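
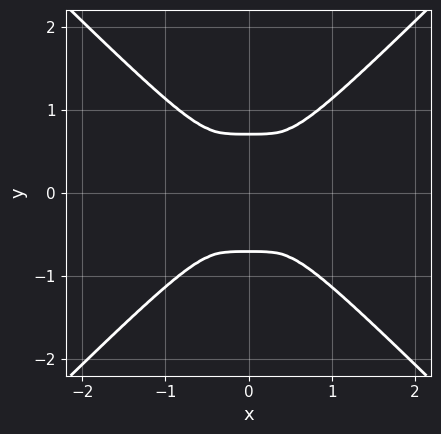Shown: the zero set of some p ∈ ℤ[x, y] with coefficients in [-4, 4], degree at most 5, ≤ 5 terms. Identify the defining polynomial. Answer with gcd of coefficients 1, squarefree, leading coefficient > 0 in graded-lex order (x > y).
2*x^4 - 2*y^4 + y^2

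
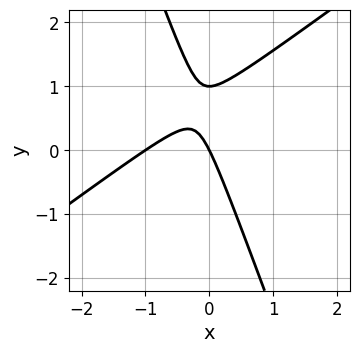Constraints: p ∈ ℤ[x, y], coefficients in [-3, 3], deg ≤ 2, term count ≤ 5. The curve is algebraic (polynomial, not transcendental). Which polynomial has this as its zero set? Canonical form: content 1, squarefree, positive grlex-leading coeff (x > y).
2*x^2 - 2*x*y - y^2 + 2*x + y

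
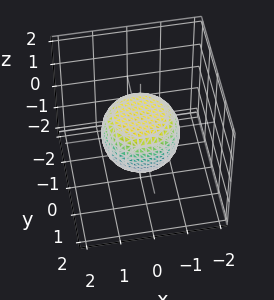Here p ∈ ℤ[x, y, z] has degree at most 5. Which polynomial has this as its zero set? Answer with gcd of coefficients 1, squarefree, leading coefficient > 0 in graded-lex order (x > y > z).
2*x^4 + 4*x^2*y^2 + 2*y^4 - x^2 - y^2 + 3*z^2 - 2

1. The degree is 4 — no degree-3 surface has this shape.
2. Symmetries: the surface is invariant under rotation about z: p = q(x² + y², z).
3. From the axis intercepts and sections: a circular section at z = 0 has radius between 1 and 2.
4. Assembling these constraints gives the stated polynomial.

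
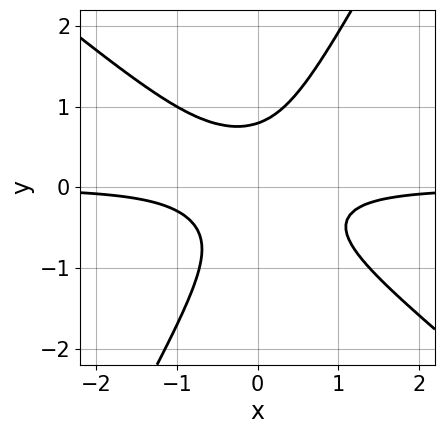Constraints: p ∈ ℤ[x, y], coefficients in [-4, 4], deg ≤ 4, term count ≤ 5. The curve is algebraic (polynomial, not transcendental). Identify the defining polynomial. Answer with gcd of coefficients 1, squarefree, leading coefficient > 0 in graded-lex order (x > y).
3*x^2*y + 2*x*y^2 - 2*y^3 + 1

Degree: the shape is more complex than any degree-2 curve, so deg p = 3.
From the visible intercepts: no x-intercept at any integer in the box.
Matching integer coefficients to the picture gives p.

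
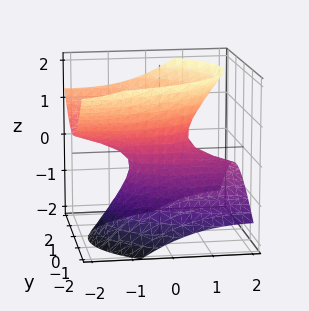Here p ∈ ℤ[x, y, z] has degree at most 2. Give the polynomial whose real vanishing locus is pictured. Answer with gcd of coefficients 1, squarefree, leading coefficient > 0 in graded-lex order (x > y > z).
(a) The degree is 2 — no degree-1 surface has this shape.
(b) Observable constraints: it misses every integer gridline on the z-axis; the x-axis gridline crossings are at x ∈ {-1, 1}.
(c) Putting this together gives p.

x^2 + 3*x*z + 3*y^2 - y*z - 3*z^2 - 1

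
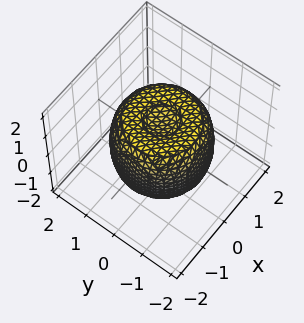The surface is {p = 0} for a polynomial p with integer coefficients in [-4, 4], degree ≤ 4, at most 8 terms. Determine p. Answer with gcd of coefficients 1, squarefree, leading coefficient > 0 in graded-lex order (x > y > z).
First, deg p = 4.
Next, by symmetry, every cross-section ⟂ z is a circle, so x, y appear only via x² + y².
Then, against the integer gridlines: among the integer gridlines, it crosses the z-axis at z ∈ {-1, 1}; a circular section at z = -1 has radius between 1 and 2.
Finally, these observations pin down the coefficients.

2*x^4 + 4*x^2*y^2 + 2*y^4 - 3*x^2 - 3*y^2 + 2*z^2 - 2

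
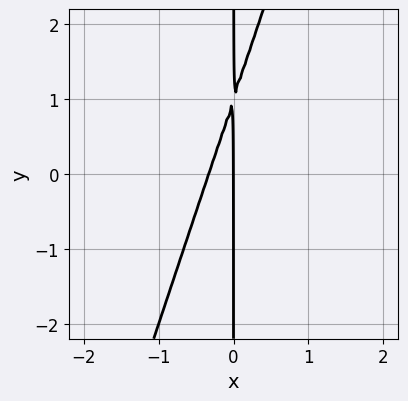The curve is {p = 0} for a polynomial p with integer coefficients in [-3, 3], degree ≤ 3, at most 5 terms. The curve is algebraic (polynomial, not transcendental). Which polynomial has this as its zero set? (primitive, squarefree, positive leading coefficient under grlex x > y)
First, degree: no degree-1 curve has this shape, so deg p = 2.
Then, reading off the gridlines: one x-axis crossing is at x = 0; the visible y-axis segment lies entirely on the curve.
Finally, together with the visible shape, these determine p as stated.

3*x^2 - x*y + x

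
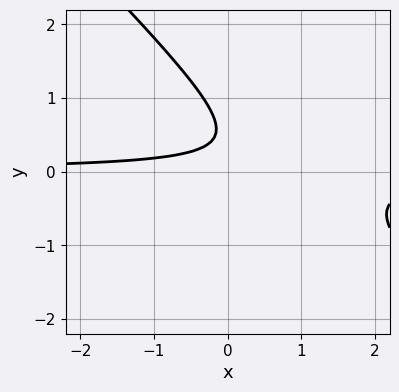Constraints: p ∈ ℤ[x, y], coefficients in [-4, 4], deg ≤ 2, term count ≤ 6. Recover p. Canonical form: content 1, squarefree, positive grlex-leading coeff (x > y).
(a) deg p = 2. No degree-1 curve has this shape.
(b) From the axis intercepts and sections: it misses every integer gridline on the y-axis; the curve avoids every integer x-axis point in the box.
(c) These observations pin down the coefficients.

3*x*y + 3*y^2 - 3*y + 1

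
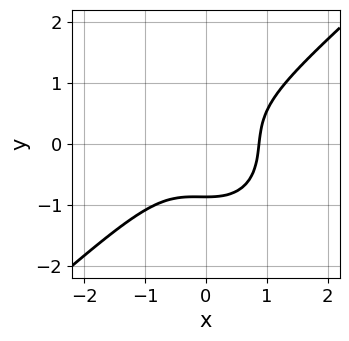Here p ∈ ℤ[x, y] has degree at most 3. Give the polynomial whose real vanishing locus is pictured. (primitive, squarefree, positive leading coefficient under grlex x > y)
3*x^3 - x^2*y - 3*y^3 - 2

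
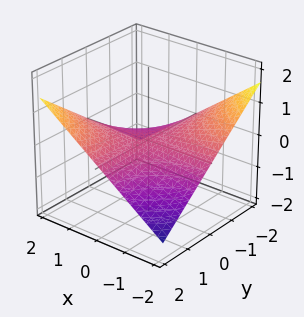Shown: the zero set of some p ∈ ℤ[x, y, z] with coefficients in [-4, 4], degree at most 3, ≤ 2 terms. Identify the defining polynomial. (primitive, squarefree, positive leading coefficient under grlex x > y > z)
deg p = 2.
From the axis intercepts and sections: every point of the y-axis in the box is on the surface; it crosses the z-axis at the gridline z = 0; the visible x-axis segment lies entirely on the surface.
Together with the visible shape, these determine p as stated.

x*y - 3*z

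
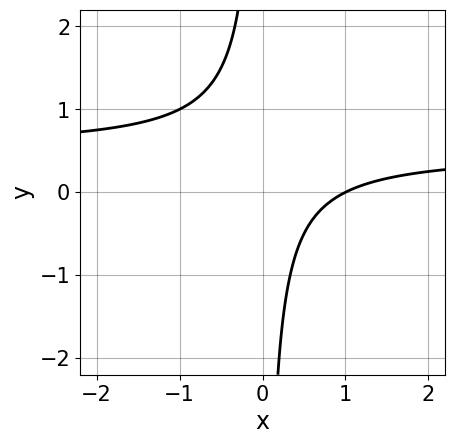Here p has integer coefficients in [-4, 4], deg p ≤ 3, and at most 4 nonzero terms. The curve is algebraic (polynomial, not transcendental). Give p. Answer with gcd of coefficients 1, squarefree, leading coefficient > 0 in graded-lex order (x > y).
2*x*y - x + 1

First, degree: the shape is more complex than any degree-1 curve, so deg p = 2.
Then, against the integer gridlines: the curve avoids every integer y-axis point in the box; it crosses the x-axis at the gridline x = 1.
Finally, putting this together gives p.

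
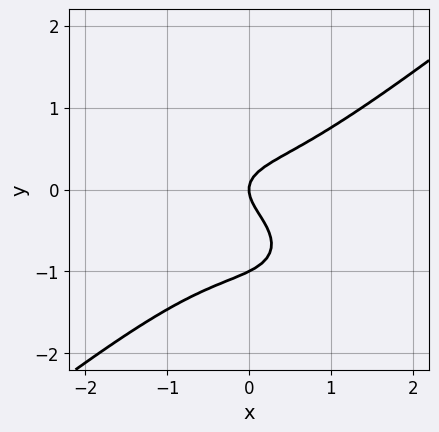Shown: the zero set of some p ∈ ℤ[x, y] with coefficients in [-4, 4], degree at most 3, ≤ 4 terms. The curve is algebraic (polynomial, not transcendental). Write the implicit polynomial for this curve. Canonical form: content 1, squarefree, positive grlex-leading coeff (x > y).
x^3 - 2*y^3 - 2*y^2 + x

deg p = 3.
Observable constraints: it crosses the x-axis at the gridline x = 0; the y-axis gridline crossings are at y ∈ {-1, 0}.
Fitting integer coefficients to these (and the overall shape) gives p.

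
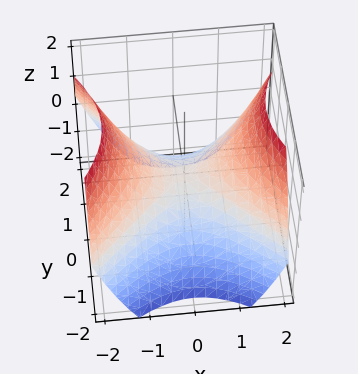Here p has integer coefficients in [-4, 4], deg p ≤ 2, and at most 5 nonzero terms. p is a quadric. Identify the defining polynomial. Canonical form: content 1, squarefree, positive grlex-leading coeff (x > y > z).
The degree is 2 — a hyperbolic paraboloid; a quadric.
Symmetries: it's symmetric under x → −x, forcing even powers of x; mirror symmetry y ↦ −y ⇒ only even powers of y.
Reading off the gridlines: it crosses the x-axis at the gridline x = 0; one y-axis crossing is at y = 0.
The integer polynomial consistent with all of this is the stated p.

2*x^2 - 2*y^2 - 3*z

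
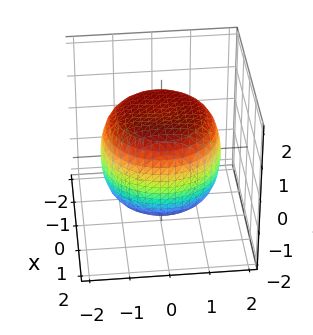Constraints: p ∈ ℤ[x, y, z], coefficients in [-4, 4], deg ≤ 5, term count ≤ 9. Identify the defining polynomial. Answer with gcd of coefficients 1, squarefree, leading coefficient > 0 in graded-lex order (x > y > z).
x^4 + 2*x^2*y^2 + y^4 - x^2 - y^2 + 2*z^2 - 3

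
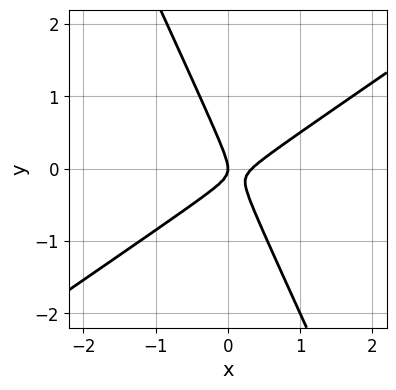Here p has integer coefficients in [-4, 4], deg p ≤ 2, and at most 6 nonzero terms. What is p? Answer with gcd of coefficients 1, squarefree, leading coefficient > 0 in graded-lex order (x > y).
3*x^2 - 3*x*y - 2*y^2 - x

1. deg p = 2. A generic line meets the curve in up to 2 points.
2. From the visible intercepts: one x-axis crossing is at x = 0; one y-axis crossing is at y = 0.
3. These observations pin down the coefficients.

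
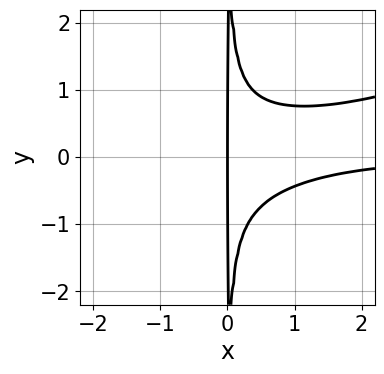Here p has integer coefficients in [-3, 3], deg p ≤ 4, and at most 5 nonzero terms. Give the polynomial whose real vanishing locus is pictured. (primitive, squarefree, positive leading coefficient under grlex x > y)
1. Degree: no degree-3 curve has this shape, so deg p = 4.
2. From the axis intercepts and sections: the visible y-axis segment lies entirely on the curve; it meets the x-axis at x = 0 (among the integer gridlines).
3. Fitting integer coefficients to these (and the overall shape) gives p.

x^3*y - 3*x^2*y^2 + x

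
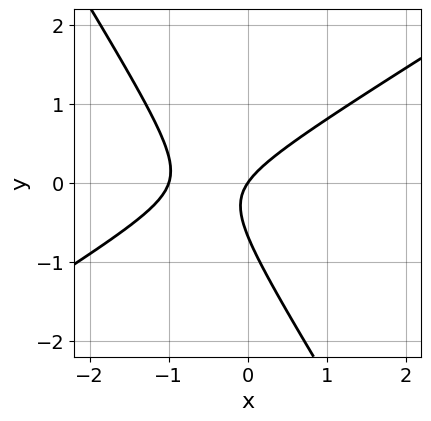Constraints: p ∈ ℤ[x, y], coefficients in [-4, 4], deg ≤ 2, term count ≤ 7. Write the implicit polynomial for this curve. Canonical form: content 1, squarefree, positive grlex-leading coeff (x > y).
(a) deg p = 2. The shape is more complex than any degree-1 curve.
(b) From the visible intercepts: the x-axis gridline crossings are at x ∈ {-1, 0}; it crosses the y-axis at the gridline y = 0.
(c) Putting this together gives p.

3*x^2 - 3*x*y - 3*y^2 + 3*x - 2*y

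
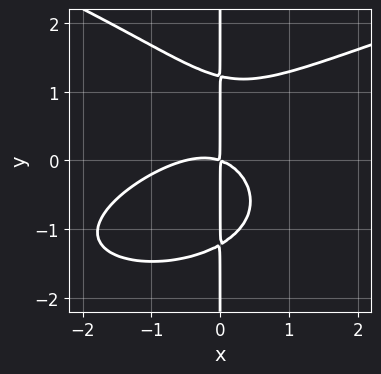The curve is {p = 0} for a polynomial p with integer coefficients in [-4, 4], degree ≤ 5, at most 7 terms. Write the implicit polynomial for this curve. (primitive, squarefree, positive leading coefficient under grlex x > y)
First, deg p = 4. A generic line meets the curve in up to 4 points.
Then, from the visible intercepts: every point of the y-axis in the box is on the curve.
Finally, putting this together gives p.

2*x*y^3 - 2*x^3 + 2*x^2*y - x^2 - 3*x*y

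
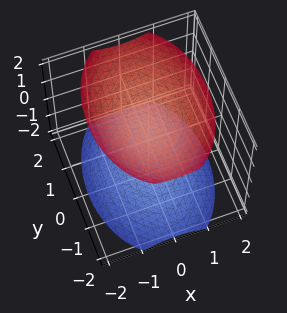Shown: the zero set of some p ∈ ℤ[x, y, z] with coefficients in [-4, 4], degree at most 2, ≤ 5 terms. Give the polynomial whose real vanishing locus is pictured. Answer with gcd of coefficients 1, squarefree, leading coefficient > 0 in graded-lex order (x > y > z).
(a) I count 2 distinct pieces. Treating them together as one polynomial.
(b) Degree: two sheets facing apart; a quadric, so deg p = 2.
(c) Symmetries: mirror symmetry y ↦ −y ⇒ only even powers of y; mirror symmetry z ↦ −z ⇒ only even powers of z; the x ↦ −x reflection is a symmetry, so x appears only in even powers.
(d) Against the integer gridlines: no y-intercept at any integer in the box; no x-intercept at any integer in the box.
(e) Putting this together gives p.

2*x^2 + y^2 - 2*z^2 + 3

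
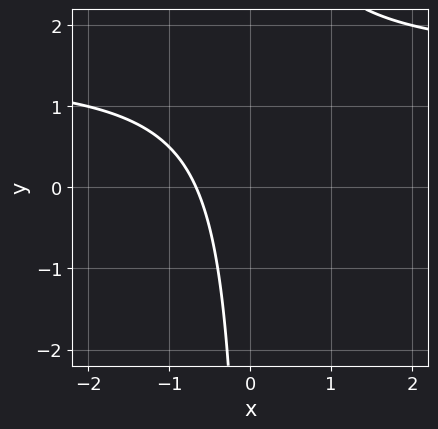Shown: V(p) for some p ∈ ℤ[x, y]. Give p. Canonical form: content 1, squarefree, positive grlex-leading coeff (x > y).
2*x*y - 3*x - 2

deg p = 2. No degree-1 curve has this shape.
Reading off the gridlines: no y-intercept at any integer in the box.
The integer polynomial consistent with all of this is the stated p.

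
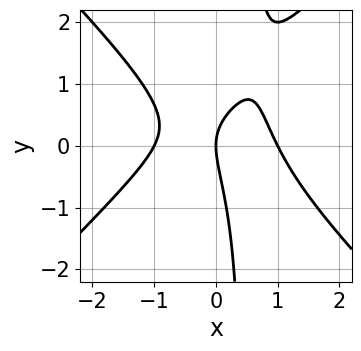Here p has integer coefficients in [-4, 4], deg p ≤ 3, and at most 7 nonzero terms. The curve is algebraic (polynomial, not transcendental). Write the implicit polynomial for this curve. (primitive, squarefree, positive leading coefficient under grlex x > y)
2*x^3 - 2*x*y^2 + 2*x*y + y^2 - 2*x

The degree is 3 — the shape is more complex than any degree-2 curve.
Reading off the gridlines: one y-axis crossing is at y = 0; the x-axis gridline crossings are at x ∈ {-1, 0, 1}.
Putting this together gives p.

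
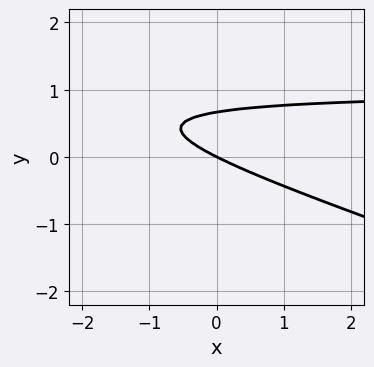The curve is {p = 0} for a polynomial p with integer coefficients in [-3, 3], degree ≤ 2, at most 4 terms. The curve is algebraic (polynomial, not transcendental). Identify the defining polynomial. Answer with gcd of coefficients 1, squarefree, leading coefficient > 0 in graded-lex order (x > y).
x*y + 3*y^2 - x - 2*y

(a) Degree: a generic line meets the curve in up to 2 points, so deg p = 2.
(b) Reading off the gridlines: it meets the x-axis at x = 0 (among the integer gridlines); it crosses the y-axis at the gridline y = 0.
(c) The integer polynomial consistent with all of this is the stated p.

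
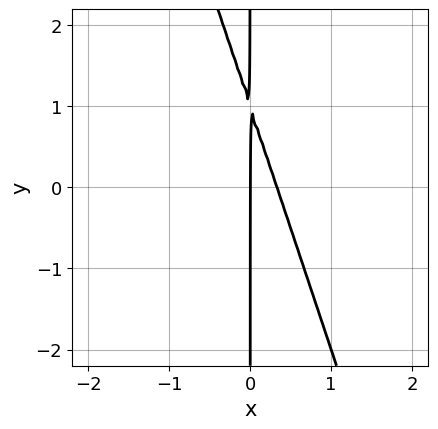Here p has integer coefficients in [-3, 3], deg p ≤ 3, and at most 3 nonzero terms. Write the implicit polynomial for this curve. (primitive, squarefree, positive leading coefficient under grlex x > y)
3*x^2 + x*y - x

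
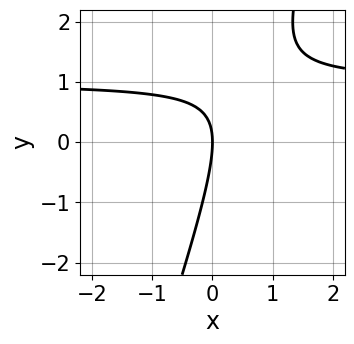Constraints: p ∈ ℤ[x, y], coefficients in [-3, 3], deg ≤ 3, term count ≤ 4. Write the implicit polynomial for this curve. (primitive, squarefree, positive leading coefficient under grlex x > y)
3*x*y - y^2 - 3*x

1. The degree is 2 — the shape is more complex than any degree-1 curve.
2. Against the integer gridlines: it crosses the y-axis at the gridline y = 0; it meets the x-axis at x = 0 (among the integer gridlines).
3. Putting this together gives p.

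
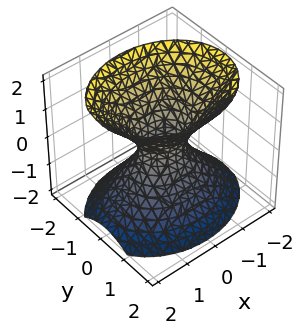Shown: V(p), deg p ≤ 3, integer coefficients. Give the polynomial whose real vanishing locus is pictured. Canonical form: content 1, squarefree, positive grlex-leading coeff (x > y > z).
2*x^2 + 3*y^2 - 2*z^2 - 1

First, degree: one connected sheet with a waist; a quadric, so deg p = 2.
Next, symmetries: the z ↦ −z reflection is a symmetry, so z appears only in even powers; mirror symmetry y ↦ −y ⇒ only even powers of y; the x ↦ −x reflection is a symmetry, so x appears only in even powers.
Next, observable constraints: no z-intercept at any integer in the box.
Finally, the integer polynomial consistent with all of this is the stated p.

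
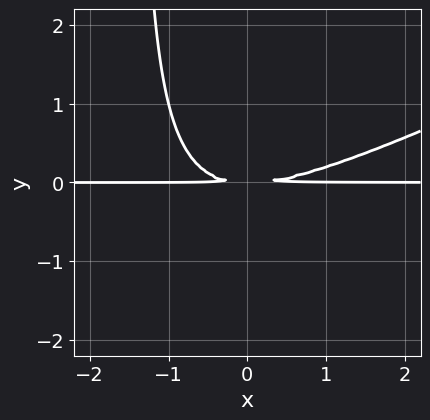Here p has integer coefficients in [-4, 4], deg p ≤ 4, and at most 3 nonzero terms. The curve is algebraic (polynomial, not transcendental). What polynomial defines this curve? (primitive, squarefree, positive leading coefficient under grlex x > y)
(a) deg p = 3.
(b) From the visible intercepts: every point of the x-axis in the box is on the curve.
(c) Together with the visible shape, these determine p as stated.

x^2*y - 2*x*y^2 - 3*y^2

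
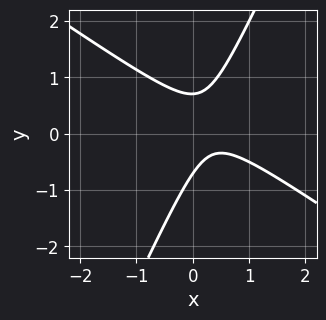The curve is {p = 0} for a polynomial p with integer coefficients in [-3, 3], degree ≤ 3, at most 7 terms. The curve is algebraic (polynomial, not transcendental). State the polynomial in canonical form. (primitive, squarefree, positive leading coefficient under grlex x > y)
3*x^2 + 3*x*y - 2*y^2 - 2*x + 1

deg p = 2. A generic line meets the curve in up to 2 points.
Checking where it meets the axes: no x-intercept at any integer in the box.
These observations pin down the coefficients.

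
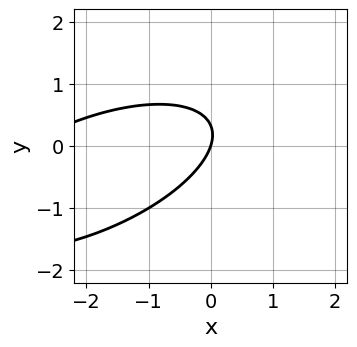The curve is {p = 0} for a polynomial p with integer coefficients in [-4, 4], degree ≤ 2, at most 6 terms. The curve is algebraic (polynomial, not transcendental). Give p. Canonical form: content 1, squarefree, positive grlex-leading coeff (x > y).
x^2 - 2*x*y + 3*y^2 + 3*x - y

First, the degree is 2 — a generic line meets the curve in up to 2 points.
Next, observable constraints: one x-axis crossing is at x = 0; it crosses the y-axis at the gridline y = 0.
Finally, matching integer coefficients to the picture gives p.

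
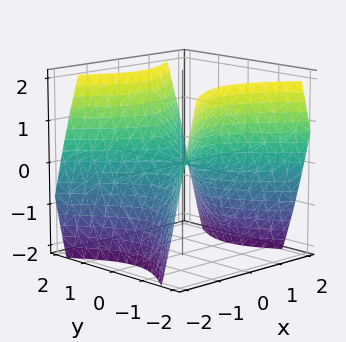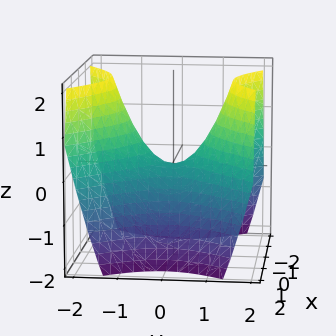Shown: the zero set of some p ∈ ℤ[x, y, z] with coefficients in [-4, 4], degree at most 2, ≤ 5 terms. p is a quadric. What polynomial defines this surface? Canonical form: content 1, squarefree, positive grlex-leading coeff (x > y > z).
x^2 - y^2 + z

First, deg p = 2.
Next, symmetries: mirror symmetry x ↦ −x ⇒ only even powers of x; the y ↦ −y reflection is a symmetry, so y appears only in even powers.
Then, observable constraints: one z-axis crossing is at z = 0; one x-axis crossing is at x = 0.
Finally, together with the visible shape, these determine p as stated.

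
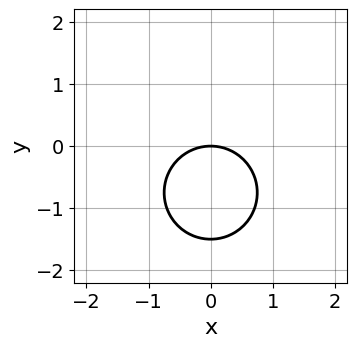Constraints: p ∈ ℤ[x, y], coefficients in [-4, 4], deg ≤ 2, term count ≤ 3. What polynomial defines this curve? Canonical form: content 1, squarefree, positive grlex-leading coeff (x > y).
2*x^2 + 2*y^2 + 3*y

First, the degree is 2 — the shape is more complex than any degree-1 curve.
Next, symmetries: it's symmetric under x → −x, forcing even powers of x.
Next, reading off the gridlines: one y-axis crossing is at y = 0; it meets the x-axis at x = 0 (among the integer gridlines).
Finally, together with the visible shape, these determine p as stated.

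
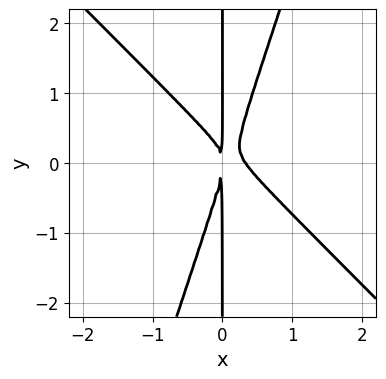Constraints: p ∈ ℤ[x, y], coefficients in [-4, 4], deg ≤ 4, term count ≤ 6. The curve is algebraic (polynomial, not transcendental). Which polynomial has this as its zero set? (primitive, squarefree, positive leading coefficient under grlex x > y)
3*x^3 + 2*x^2*y - x*y^2 - x^2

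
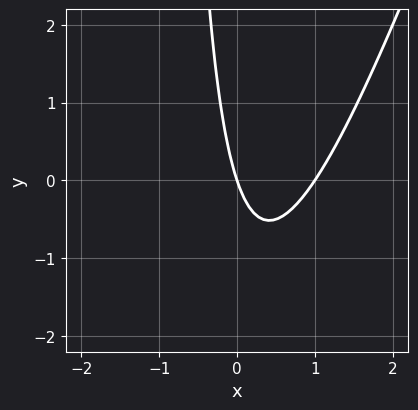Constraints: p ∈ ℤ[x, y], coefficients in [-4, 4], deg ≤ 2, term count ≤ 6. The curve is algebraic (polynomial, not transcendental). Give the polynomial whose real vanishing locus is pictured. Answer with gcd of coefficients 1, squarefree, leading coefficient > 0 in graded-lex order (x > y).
3*x^2 - x*y - 3*x - y

(a) The degree is 2 — the shape is more complex than any degree-1 curve.
(b) Checking where it meets the axes: among the integer gridlines, it crosses the x-axis at x ∈ {0, 1}; it crosses the y-axis at the gridline y = 0.
(c) Fitting integer coefficients to these (and the overall shape) gives p.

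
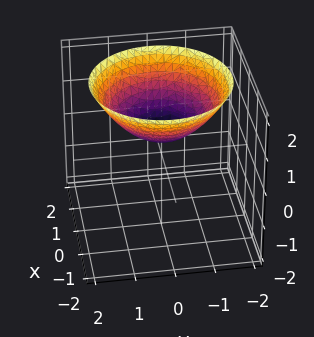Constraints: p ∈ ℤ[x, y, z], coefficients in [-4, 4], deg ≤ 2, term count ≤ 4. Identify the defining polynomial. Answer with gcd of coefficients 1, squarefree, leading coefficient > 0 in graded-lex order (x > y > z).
x^2 + y^2 - 2*z + 1

(a) Degree: no degree-1 surface has this shape, so deg p = 2.
(b) Symmetry: the surface is invariant under rotation about z: p = q(x² + y², z).
(c) Reading off the gridlines: no x-intercept at any integer in the box; a circular section at z = 1 has radius exactly 1; the surface avoids every integer y-axis point in the box.
(d) Together with the visible shape, these determine p as stated.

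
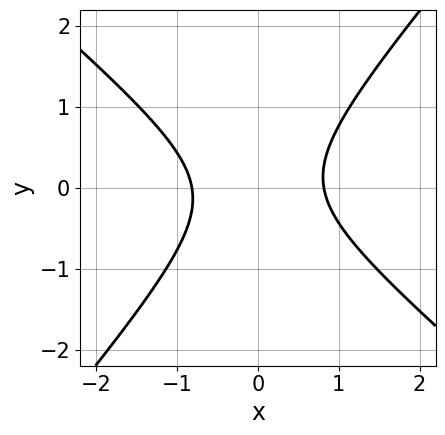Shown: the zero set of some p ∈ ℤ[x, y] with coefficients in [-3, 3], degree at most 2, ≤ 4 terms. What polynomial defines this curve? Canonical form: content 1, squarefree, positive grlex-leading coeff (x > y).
Degree: no degree-1 curve has this shape, so deg p = 2.
From the axis intercepts and sections: it misses every integer gridline on the y-axis.
These observations pin down the coefficients.

3*x^2 + x*y - 3*y^2 - 2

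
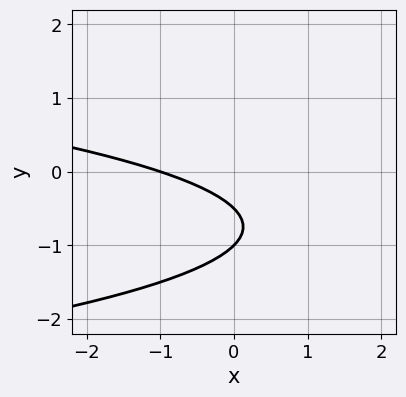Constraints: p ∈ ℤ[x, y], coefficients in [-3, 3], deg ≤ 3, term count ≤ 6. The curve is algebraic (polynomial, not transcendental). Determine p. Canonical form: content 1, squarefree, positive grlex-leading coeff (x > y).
2*y^2 + x + 3*y + 1

1. The degree is 2 — a generic line meets the curve in up to 2 points.
2. From the axis intercepts and sections: it meets the x-axis at x = -1 (among the integer gridlines); it meets the y-axis at y = -1 (among the integer gridlines).
3. Putting this together gives p.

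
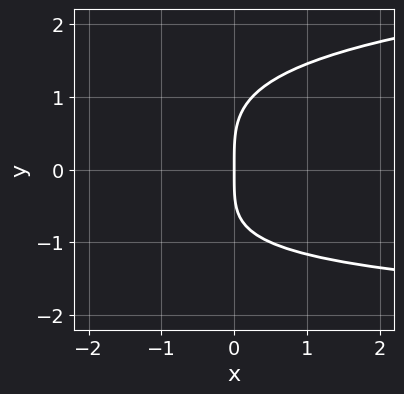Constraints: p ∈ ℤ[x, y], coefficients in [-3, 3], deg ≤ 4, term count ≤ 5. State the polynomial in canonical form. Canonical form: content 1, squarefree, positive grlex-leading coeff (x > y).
1. The degree is 4 — a generic line meets the curve in up to 4 points.
2. From the axis intercepts and sections: it crosses the y-axis at the gridline y = 0; it meets the x-axis at x = 0 (among the integer gridlines).
3. Together with the visible shape, these determine p as stated.

y^4 - x*y - 3*x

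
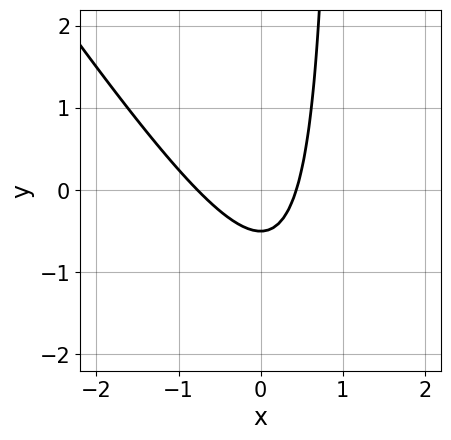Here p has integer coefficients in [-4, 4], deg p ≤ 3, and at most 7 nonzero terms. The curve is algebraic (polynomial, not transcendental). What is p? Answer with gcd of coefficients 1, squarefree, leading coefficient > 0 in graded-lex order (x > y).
(a) The degree is 2 — a generic line meets the curve in up to 2 points.
(b) Putting this together gives p.

3*x^2 + 2*x*y + x - 2*y - 1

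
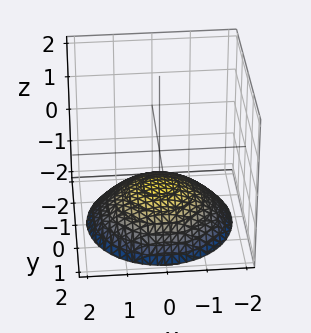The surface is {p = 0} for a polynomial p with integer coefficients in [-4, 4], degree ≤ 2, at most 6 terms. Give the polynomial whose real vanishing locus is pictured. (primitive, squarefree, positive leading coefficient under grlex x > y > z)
x^2 + y^2 + 3*z + 3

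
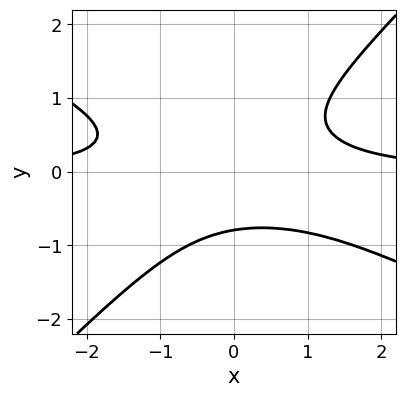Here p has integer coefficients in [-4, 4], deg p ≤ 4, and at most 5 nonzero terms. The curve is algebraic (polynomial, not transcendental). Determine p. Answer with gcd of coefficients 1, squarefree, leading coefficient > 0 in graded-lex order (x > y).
x^2*y + x*y^2 - 2*y^3 - 1

First, the degree is 3 — no degree-2 curve has this shape.
Next, reading off the gridlines: no x-intercept at any integer in the box.
Finally, fitting integer coefficients to these (and the overall shape) gives p.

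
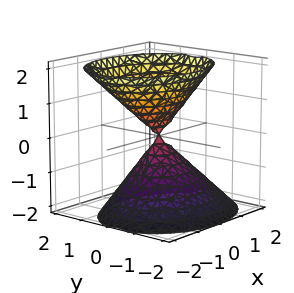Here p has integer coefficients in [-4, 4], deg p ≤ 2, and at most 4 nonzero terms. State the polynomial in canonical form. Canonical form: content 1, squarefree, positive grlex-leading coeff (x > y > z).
2*x^2 + 3*y^2 - y*z - 2*z^2

I count 2 distinct pieces.
deg p = 2.
From the visible intercepts: it meets the z-axis at z = 0 (among the integer gridlines); one y-axis crossing is at y = 0; it crosses the x-axis at the gridline x = 0.
Together with the visible shape, these determine p as stated.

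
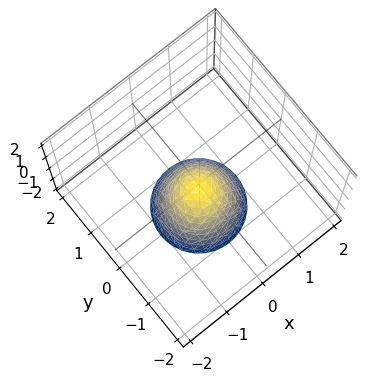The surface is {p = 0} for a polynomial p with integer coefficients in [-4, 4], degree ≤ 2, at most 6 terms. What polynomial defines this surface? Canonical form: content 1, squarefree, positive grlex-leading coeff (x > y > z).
3*x^2 + 3*y^2 + 2*z + 1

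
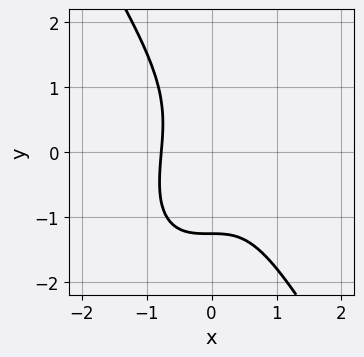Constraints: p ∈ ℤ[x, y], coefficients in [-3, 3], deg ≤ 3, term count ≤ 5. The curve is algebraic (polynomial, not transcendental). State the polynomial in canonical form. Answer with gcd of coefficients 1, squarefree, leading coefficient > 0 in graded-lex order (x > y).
First, degree: the shape is more complex than any degree-2 curve, so deg p = 3.
Finally, the integer polynomial consistent with all of this is the stated p.

3*x^3 - x^2*y + y^3 - x^2 + 2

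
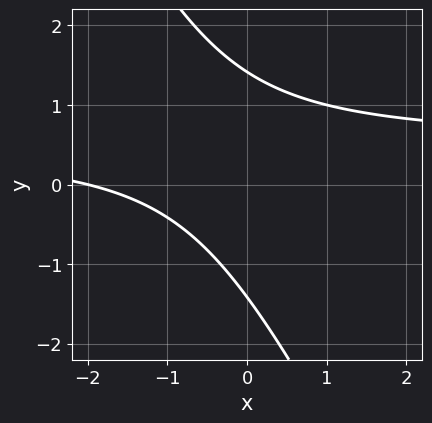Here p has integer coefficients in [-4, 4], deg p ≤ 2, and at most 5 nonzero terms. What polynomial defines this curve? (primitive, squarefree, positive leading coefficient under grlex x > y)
1. deg p = 2. No degree-1 curve has this shape.
2. From the visible intercepts: it crosses the x-axis at the gridline x = -2.
3. Solving for integer coefficients yields p as stated.

2*x*y + y^2 - x - 2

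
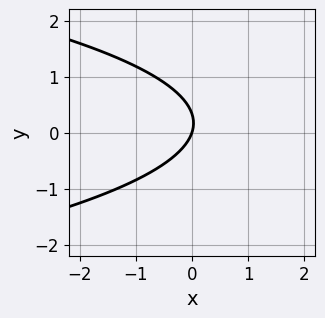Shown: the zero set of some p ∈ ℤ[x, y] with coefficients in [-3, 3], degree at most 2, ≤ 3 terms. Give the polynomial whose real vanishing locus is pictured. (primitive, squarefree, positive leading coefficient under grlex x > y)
3*y^2 + 3*x - y

First, the degree is 2 — the shape is more complex than any degree-1 curve.
Then, against the integer gridlines: one x-axis crossing is at x = 0; it crosses the y-axis at the gridline y = 0.
Finally, together with the visible shape, these determine p as stated.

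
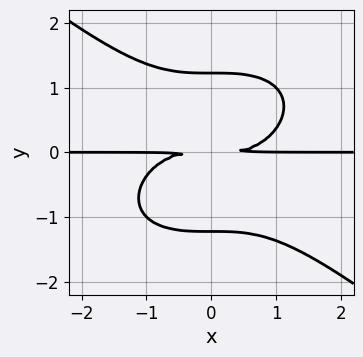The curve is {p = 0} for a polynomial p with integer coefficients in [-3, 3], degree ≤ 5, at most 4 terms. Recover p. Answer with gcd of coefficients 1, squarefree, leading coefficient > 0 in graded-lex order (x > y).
Degree: no degree-3 curve has this shape, so deg p = 4.
Against the integer gridlines: the visible x-axis segment lies entirely on the curve.
Putting this together gives p.

x^3*y + 2*y^4 - 3*y^2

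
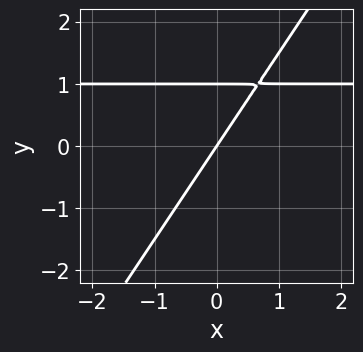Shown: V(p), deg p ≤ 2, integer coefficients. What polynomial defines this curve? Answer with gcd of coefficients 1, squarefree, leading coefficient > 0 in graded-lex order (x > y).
3*x*y - 2*y^2 - 3*x + 2*y

First, deg p = 2. A generic line meets the curve in up to 2 points.
Next, checking where it meets the axes: it meets the x-axis at x = 0 (among the integer gridlines); among the integer gridlines, it crosses the y-axis at y ∈ {0, 1}.
Finally, together with the visible shape, these determine p as stated.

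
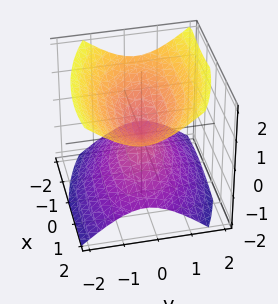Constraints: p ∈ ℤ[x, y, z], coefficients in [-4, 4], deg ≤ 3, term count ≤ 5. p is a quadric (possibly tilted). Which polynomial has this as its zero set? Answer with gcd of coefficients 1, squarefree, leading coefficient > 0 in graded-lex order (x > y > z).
(a) The picture has 2 separate pieces. They look like related sheets of one shape, so recover p as a whole.
(b) Degree: no degree-1 surface has this shape, so deg p = 2.
(c) From the visible intercepts: it meets the z-axis at z = 0 (among the integer gridlines); one y-axis crossing is at y = 0; one x-axis crossing is at x = 0.
(d) Putting this together gives p.

x^2 + x*y + 3*y^2 - 3*z^2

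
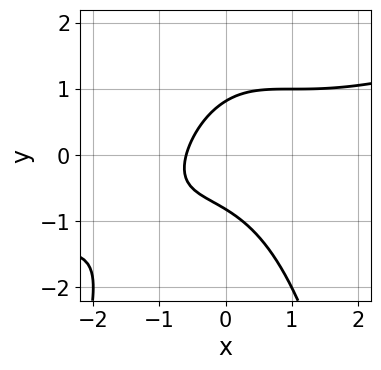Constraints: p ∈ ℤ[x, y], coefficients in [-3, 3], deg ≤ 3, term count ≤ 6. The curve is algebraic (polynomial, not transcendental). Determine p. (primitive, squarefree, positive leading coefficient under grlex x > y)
x^3 - 3*x^2*y - 3*y^2 + 3*x + 2

The degree is 3 — the shape is more complex than any degree-2 curve.
Putting this together gives p.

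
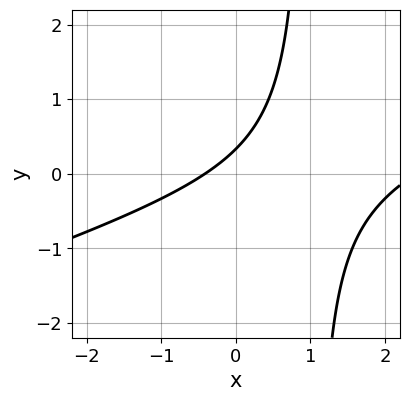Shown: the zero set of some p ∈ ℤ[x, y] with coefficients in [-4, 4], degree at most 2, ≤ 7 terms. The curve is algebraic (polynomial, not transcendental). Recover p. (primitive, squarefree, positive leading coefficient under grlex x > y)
x^2 - 3*x*y - 2*x + 3*y - 1

1. Degree: a generic line meets the curve in up to 2 points, so deg p = 2.
2. Putting this together gives p.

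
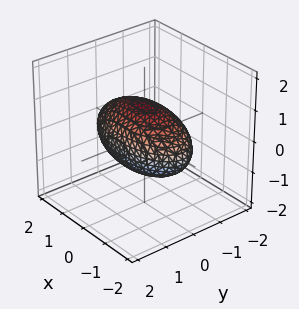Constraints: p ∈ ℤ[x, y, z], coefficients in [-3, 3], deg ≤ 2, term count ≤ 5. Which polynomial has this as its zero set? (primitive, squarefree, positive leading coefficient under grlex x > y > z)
x^2 + 3*y^2 + 3*z^2 - 3

1. Degree: bounded and convex; a quadric, so deg p = 2.
2. Symmetries: mirror symmetry z ↦ −z ⇒ only even powers of z; it's symmetric under x → −x, forcing even powers of x; mirror symmetry y ↦ −y ⇒ only even powers of y.
3. From the axis intercepts and sections: among the integer gridlines, it crosses the y-axis at y ∈ {-1, 1}; the z-axis gridline crossings are at z ∈ {-1, 1}.
4. Assembling these constraints gives the stated polynomial.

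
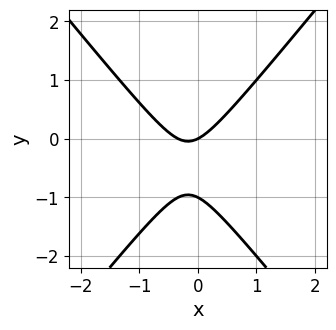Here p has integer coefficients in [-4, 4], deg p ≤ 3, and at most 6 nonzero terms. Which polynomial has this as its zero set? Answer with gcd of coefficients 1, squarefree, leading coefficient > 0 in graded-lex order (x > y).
Degree: a generic line meets the curve in up to 2 points, so deg p = 2.
From the axis intercepts and sections: the y-axis gridline crossings are at y ∈ {-1, 0}; it crosses the x-axis at the gridline x = 0.
These observations pin down the coefficients.

3*x^2 - 2*y^2 + x - 2*y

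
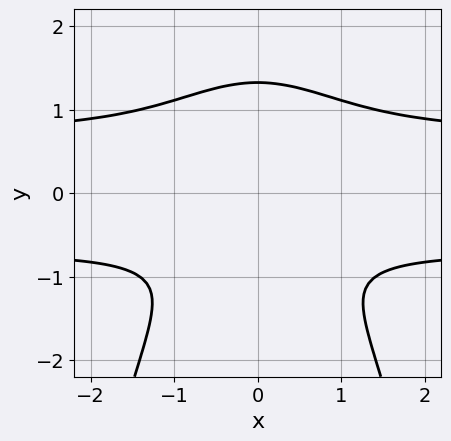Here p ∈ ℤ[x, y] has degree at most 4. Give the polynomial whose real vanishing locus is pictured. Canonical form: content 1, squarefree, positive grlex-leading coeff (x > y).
2*x^2*y^2 + 2*y^3 - x^2 - 2*y - 2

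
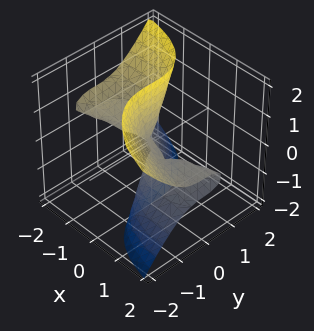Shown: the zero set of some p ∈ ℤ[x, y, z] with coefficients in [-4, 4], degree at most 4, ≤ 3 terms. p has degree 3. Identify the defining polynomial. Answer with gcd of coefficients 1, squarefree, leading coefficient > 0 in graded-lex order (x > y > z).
First, degree: the shape is more complex than any degree-2 surface, so deg p = 3.
Next, observable constraints: every point of the x-axis in the box is on the surface; the visible z-axis segment lies entirely on the surface.
Finally, putting this together gives p.

x^2*z + 3*x*z^2 + 2*y^3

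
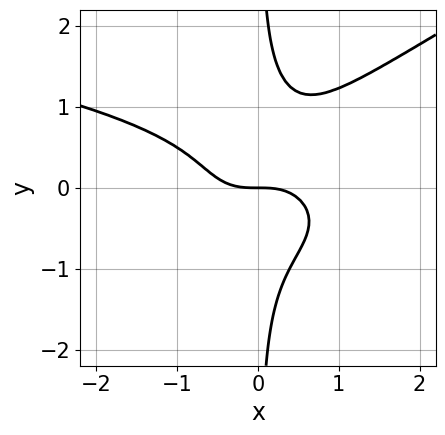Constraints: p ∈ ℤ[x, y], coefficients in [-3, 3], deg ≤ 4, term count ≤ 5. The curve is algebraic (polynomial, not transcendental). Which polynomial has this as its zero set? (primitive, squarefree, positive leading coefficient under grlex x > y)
x^2*y^2 - 2*x*y^3 + x^3 + y

First, the degree is 4 — no degree-3 curve has this shape.
Next, from the visible intercepts: it meets the x-axis at x = 0 (among the integer gridlines); one y-axis crossing is at y = 0.
Finally, fitting integer coefficients to these (and the overall shape) gives p.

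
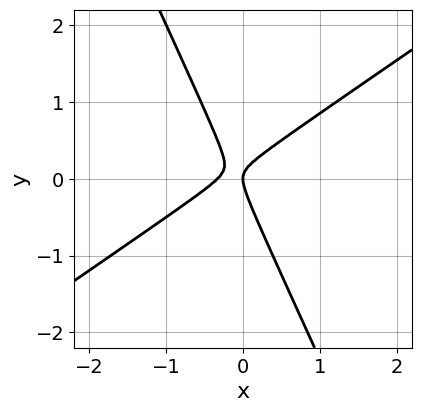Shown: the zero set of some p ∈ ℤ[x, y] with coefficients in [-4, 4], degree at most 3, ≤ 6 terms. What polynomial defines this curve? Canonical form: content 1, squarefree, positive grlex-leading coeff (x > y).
3*x^2 - 3*x*y - 2*y^2 + x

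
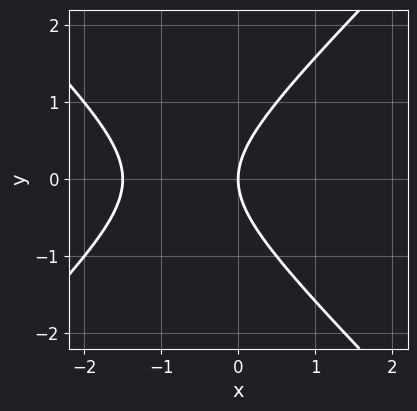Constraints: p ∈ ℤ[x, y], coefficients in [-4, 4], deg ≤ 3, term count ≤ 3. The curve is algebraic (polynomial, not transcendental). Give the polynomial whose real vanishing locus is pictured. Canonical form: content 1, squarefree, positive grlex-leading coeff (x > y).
2*x^2 - 2*y^2 + 3*x

deg p = 2. A generic line meets the curve in up to 2 points.
Symmetries: mirror symmetry y ↦ −y ⇒ only even powers of y.
Reading off the gridlines: one x-axis crossing is at x = 0; it crosses the y-axis at the gridline y = 0.
These observations pin down the coefficients.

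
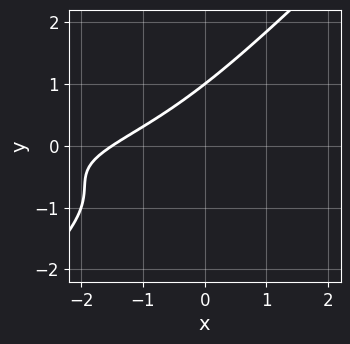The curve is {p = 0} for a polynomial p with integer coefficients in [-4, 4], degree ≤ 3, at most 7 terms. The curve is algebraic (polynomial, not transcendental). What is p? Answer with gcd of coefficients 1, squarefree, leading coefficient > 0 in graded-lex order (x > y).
3*x*y^2 - 3*y^3 + 2*x*y + 2*x + 3

First, deg p = 3.
Next, checking where it meets the axes: it meets the y-axis at y = 1 (among the integer gridlines).
Finally, these observations pin down the coefficients.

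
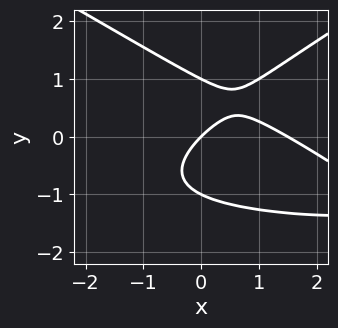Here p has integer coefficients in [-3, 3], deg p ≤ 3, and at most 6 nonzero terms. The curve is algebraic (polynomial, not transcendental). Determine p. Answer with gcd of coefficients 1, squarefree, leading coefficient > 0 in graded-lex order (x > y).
x^2*y - 3*y^3 + 2*x^2 - 3*x + 3*y

deg p = 3. No degree-2 curve has this shape.
Checking where it meets the axes: among the integer gridlines, it crosses the y-axis at y ∈ {-1, 0, 1}; one x-axis crossing is at x = 0.
Matching integer coefficients to the picture gives p.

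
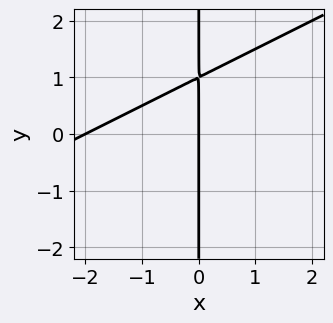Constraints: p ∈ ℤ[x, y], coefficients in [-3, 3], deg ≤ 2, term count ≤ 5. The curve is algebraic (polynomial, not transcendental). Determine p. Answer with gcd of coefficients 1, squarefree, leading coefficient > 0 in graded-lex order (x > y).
x^2 - 2*x*y + 2*x

First, degree: the shape is more complex than any degree-1 curve, so deg p = 2.
Then, from the visible intercepts: the x-axis gridline crossings are at x ∈ {-2, 0}; the visible y-axis segment lies entirely on the curve.
Finally, assembling these constraints gives the stated polynomial.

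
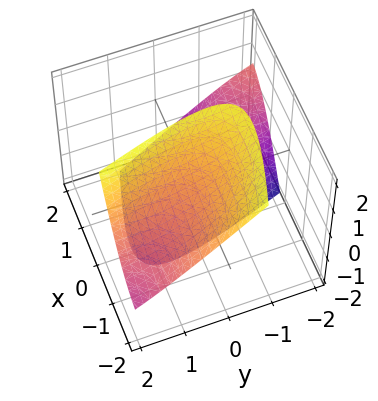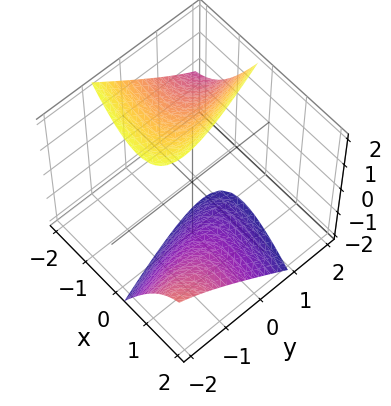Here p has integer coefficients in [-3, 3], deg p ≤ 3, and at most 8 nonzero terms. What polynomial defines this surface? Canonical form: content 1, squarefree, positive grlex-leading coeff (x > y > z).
x^2 + 3*x*y + 2*x*z + y^2 - z^2 + 3

First, there are 2 components. Treating them together as one polynomial.
Next, deg p = 2. The shape is more complex than any degree-1 surface.
Next, reading off the gridlines: no y-intercept at any integer in the box; the surface avoids every integer x-axis point in the box.
Finally, these observations pin down the coefficients.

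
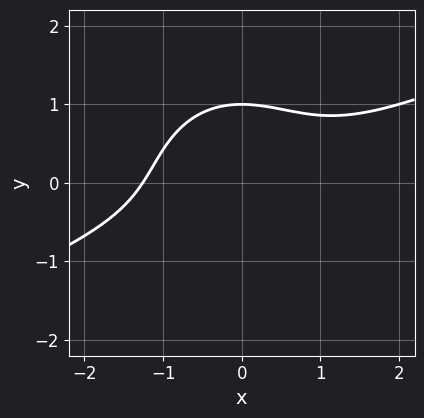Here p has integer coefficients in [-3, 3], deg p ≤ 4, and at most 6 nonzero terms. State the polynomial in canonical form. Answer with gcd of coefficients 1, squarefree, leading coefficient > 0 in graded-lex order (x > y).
(a) The degree is 3 — a generic line meets the curve in up to 3 points.
(b) From the visible intercepts: it meets the y-axis at y = 1 (among the integer gridlines).
(c) Matching integer coefficients to the picture gives p.

x^3 - 2*x^2*y - 2*y^3 + 2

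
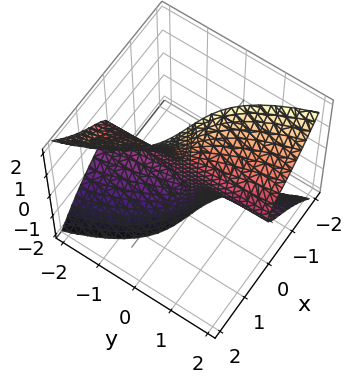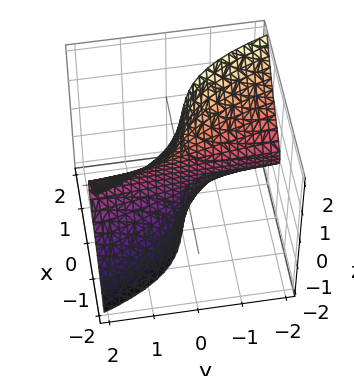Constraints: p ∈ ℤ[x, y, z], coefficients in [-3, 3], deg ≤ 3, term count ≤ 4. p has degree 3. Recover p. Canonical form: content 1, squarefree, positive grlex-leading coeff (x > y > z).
(a) The degree is 3 — no degree-2 surface has this shape.
(b) Against the integer gridlines: the visible z-axis segment lies entirely on the surface; the visible y-axis segment lies entirely on the surface.
(c) These observations pin down the coefficients.

2*x^3 + 2*y*z^2 + 3*x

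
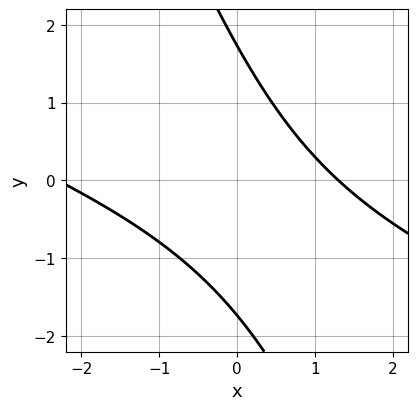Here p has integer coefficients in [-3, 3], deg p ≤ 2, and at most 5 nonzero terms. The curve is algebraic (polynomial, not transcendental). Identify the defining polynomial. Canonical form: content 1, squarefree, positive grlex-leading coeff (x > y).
x^2 + 3*x*y + y^2 + x - 3

1. The degree is 2 — no degree-1 curve has this shape.
2. Matching integer coefficients to the picture gives p.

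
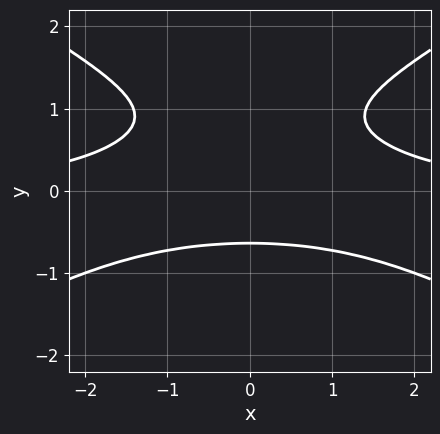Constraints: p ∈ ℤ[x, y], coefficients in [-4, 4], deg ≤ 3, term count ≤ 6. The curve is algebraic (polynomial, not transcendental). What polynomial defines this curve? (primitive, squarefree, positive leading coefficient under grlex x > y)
(a) The degree is 3 — the shape is more complex than any degree-2 curve.
(b) Symmetries: it's symmetric under x → −x, forcing even powers of x.
(c) Against the integer gridlines: it misses every integer gridline on the x-axis.
(d) These observations pin down the coefficients.

x^2*y - 3*y^3 + 3*y^2 - 2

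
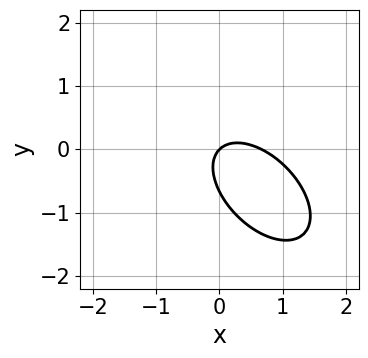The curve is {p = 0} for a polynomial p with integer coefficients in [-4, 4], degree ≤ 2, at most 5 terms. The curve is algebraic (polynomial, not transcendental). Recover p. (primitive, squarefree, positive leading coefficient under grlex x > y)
3*x^2 + 3*x*y + 3*y^2 - 2*x + 2*y

The degree is 2 — no degree-1 curve has this shape.
From the axis intercepts and sections: it meets the x-axis at x = 0 (among the integer gridlines); it meets the y-axis at y = 0 (among the integer gridlines).
Solving for integer coefficients yields p as stated.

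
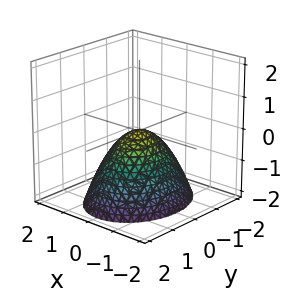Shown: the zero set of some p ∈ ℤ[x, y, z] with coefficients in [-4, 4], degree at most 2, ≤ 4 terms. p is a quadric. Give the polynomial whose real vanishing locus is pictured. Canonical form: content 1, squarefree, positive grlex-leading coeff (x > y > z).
3*x^2 + 2*y^2 + 3*z

(a) deg p = 2. A paraboloid; a quadric.
(b) Symmetries: the x ↦ −x reflection is a symmetry, so x appears only in even powers; it's symmetric under y → −y, forcing even powers of y.
(c) From the visible intercepts: it meets the x-axis at x = 0 (among the integer gridlines); one y-axis crossing is at y = 0; it crosses the z-axis at the gridline z = 0.
(d) Putting this together gives p.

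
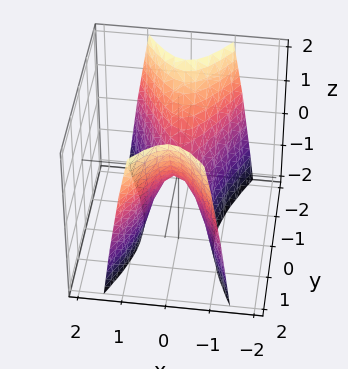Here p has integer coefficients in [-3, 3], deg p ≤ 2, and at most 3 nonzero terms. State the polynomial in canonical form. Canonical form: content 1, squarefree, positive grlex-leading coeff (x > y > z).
3*x^2 - y^2 + z

1. The degree is 2 — a hyperbolic paraboloid; a quadric.
2. Symmetries: it's symmetric under x → −x, forcing even powers of x; it's symmetric under y → −y, forcing even powers of y.
3. From the axis intercepts and sections: it meets the z-axis at z = 0 (among the integer gridlines); one x-axis crossing is at x = 0; it crosses the y-axis at the gridline y = 0.
4. These observations pin down the coefficients.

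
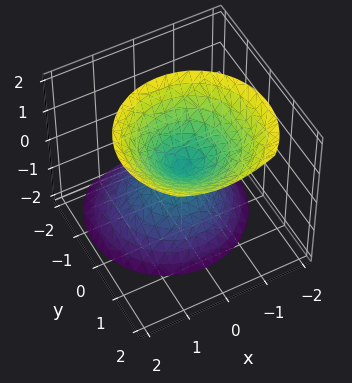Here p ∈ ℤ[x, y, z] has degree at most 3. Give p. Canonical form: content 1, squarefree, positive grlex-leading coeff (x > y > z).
3*x^2 + 3*y^2 - 2*y*z - 2*z^2

(a) There are 2 components. Treating them together as one polynomial.
(b) The degree is 2 — no degree-1 surface has this shape.
(c) From the visible intercepts: it meets the x-axis at x = 0 (among the integer gridlines); one y-axis crossing is at y = 0; it crosses the z-axis at the gridline z = 0.
(d) Matching integer coefficients to the picture gives p.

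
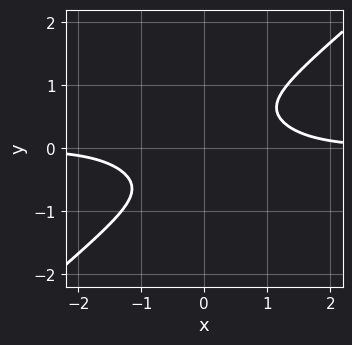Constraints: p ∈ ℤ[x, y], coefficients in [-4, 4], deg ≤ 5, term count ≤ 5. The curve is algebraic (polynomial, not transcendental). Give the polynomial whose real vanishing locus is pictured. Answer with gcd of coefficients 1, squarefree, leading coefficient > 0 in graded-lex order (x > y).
First, the degree is 4 — a generic line meets the curve in up to 4 points.
Next, checking where it meets the axes: the curve avoids every integer x-axis point in the box; it misses every integer gridline on the y-axis.
Finally, solving for integer coefficients yields p as stated.

x^3*y + x^2*y^2 - 3*y^4 - 1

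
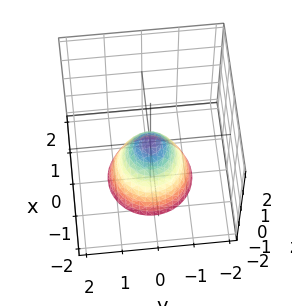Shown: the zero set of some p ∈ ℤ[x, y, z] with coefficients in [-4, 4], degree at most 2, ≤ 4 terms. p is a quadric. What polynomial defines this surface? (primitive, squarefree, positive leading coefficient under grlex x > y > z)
3*x^2 + 3*y^2 + 2*z

1. The degree is 2 — a single bowl opening along one axis; a quadric.
2. Symmetries: the surface is invariant under rotation about z: p = q(x² + y², z).
3. Reading off the gridlines: one z-axis crossing is at z = 0; it crosses the y-axis at the gridline y = 0.
4. Together with the visible shape, these determine p as stated.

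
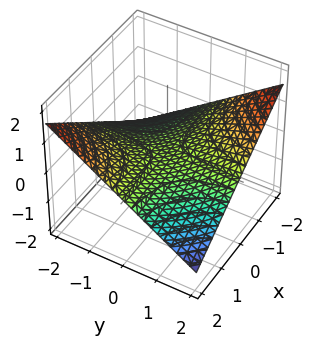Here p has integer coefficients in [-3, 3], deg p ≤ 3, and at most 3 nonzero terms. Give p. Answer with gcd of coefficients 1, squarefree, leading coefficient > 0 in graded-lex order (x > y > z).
First, the degree is 2 — a saddle surface; a quadric.
Next, reading off the gridlines: every point of the x-axis in the box is on the surface; the visible y-axis segment lies entirely on the surface; it crosses the z-axis at the gridline z = 0.
Finally, together with the visible shape, these determine p as stated.

x*y + 3*z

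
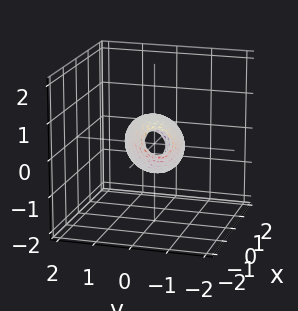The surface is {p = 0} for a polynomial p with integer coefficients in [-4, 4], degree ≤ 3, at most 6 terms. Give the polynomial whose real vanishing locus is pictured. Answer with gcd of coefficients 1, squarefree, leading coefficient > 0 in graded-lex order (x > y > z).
x^2 - 2*x*y + 2*x*z + 3*y^2 + 3*z^2 - 2

1. deg p = 2.
2. Matching integer coefficients to the picture gives p.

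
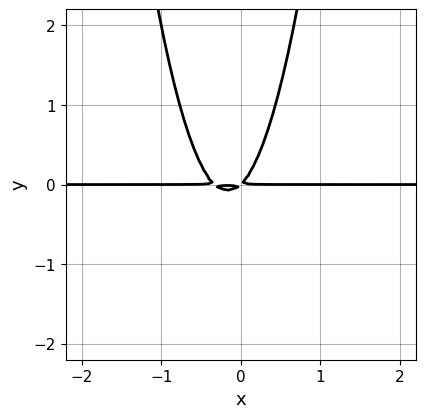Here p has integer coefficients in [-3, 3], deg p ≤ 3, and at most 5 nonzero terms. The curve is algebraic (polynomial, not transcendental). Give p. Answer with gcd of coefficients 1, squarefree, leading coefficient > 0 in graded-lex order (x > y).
3*x^2*y + x*y - y^2

Degree: a generic line meets the curve in up to 3 points, so deg p = 3.
Checking where it meets the axes: every point of the x-axis in the box is on the curve.
Matching integer coefficients to the picture gives p.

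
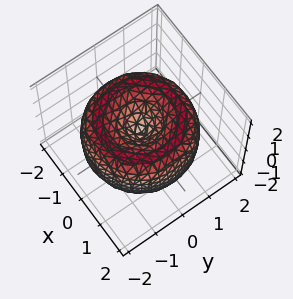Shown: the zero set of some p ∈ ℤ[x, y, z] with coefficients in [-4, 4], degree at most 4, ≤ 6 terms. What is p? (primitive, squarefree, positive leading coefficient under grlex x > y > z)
Degree: a generic line meets the surface in up to 4 points, so deg p = 4.
Symmetry: the surface is invariant under rotation about z: p = q(x² + y², z).
Observable constraints: one z-axis crossing is at z = 0; one y-axis crossing is at y = 0; a circular section at z = -1 has radius exactly 1; one x-axis crossing is at x = 0.
Putting this together gives p.

x^4 + 2*x^2*y^2 + y^4 - 3*x^2 - 3*y^2 + 2*z^2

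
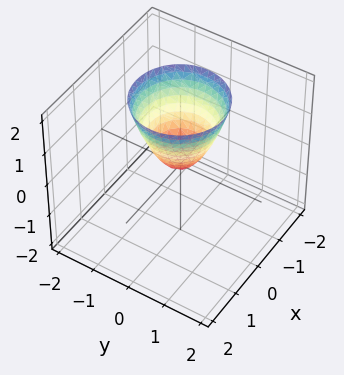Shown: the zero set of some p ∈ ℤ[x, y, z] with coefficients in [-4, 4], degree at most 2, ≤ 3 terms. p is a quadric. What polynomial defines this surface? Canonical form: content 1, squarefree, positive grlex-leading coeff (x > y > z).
3*x^2 + 3*y^2 - 2*z

1. deg p = 2. A paraboloid; a quadric.
2. Symmetries: rotational symmetry about the z-axis ⇒ p depends on x, y only through x² + y².
3. From the axis intercepts and sections: a circular section at z = 2 has radius between 1 and 2; one x-axis crossing is at x = 0.
4. These observations pin down the coefficients.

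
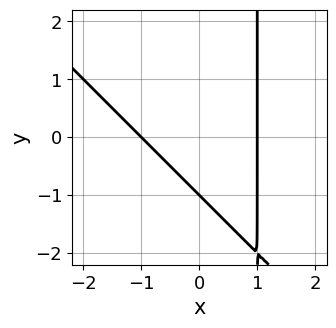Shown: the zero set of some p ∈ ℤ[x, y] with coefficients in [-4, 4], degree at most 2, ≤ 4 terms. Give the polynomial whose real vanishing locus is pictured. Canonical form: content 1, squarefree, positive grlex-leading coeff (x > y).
deg p = 2.
Against the integer gridlines: one y-axis crossing is at y = -1; among the integer gridlines, it crosses the x-axis at x ∈ {-1, 1}.
These observations pin down the coefficients.

x^2 + x*y - y - 1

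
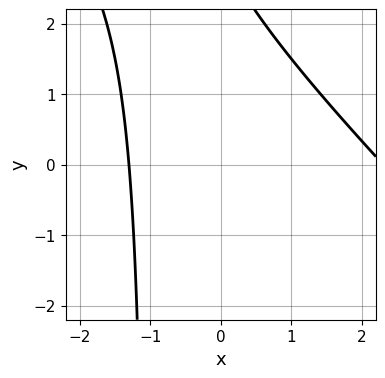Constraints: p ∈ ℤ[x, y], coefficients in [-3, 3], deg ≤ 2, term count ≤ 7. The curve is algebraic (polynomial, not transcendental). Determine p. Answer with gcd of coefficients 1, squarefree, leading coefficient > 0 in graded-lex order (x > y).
x^2 + x*y - x + y - 3

First, degree: no degree-1 curve has this shape, so deg p = 2.
Next, reading off the gridlines: the curve avoids every integer y-axis point in the box.
Finally, matching integer coefficients to the picture gives p.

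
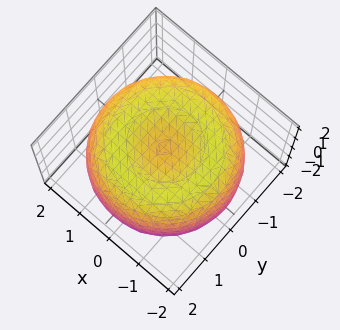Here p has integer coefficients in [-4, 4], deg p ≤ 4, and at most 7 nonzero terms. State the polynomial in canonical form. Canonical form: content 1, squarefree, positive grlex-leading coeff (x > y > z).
x^4 + 2*x^2*y^2 + y^4 - 3*x^2 - 3*y^2 + 3*z^2 - 3

First, the degree is 4 — a generic line meets the surface in up to 4 points.
Then, by symmetry, the surface is invariant under rotation about z: p = q(x² + y², z).
Next, reading off the gridlines: among the integer gridlines, it crosses the z-axis at z ∈ {-1, 1}; a circular section at z = -1 has radius between 1 and 2.
Finally, assembling these constraints gives the stated polynomial.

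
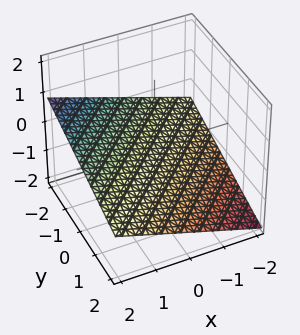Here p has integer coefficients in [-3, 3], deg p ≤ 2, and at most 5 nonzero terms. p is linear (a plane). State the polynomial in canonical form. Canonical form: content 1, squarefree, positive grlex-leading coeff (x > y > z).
deg p = 1. The surface is flat (a plane).
Observable constraints: it crosses the x-axis at the gridline x = 2; it crosses the y-axis at the gridline y = -2.
These observations pin down the coefficients.

x - y - 3*z - 2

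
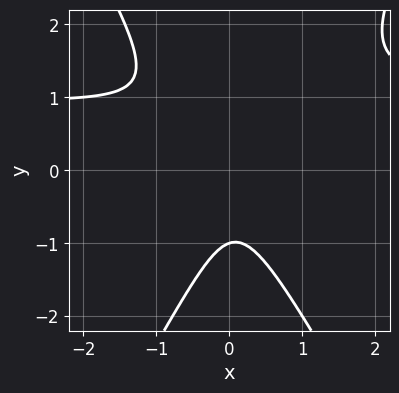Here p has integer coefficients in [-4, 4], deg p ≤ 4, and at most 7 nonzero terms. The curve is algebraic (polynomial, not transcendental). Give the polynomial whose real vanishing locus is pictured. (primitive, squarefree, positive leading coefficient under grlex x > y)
3*x^2*y - y^3 - 3*x^2 - x*y - 1

deg p = 3.
From the visible intercepts: it crosses the y-axis at the gridline y = -1; the curve avoids every integer x-axis point in the box.
Solving for integer coefficients yields p as stated.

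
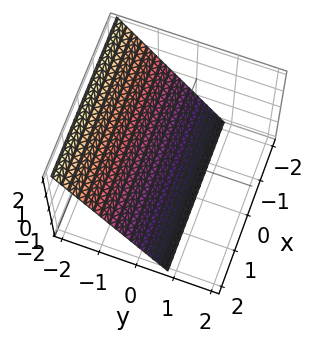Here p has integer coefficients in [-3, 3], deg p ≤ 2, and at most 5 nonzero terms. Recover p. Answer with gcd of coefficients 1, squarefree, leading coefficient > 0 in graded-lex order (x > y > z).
3*y + 2*z + 2

1. deg p = 1. Every cross-section is a straight line — this is a plane.
2. Observable constraints: the surface avoids every integer x-axis point in the box; one z-axis crossing is at z = -1.
3. These observations pin down the coefficients.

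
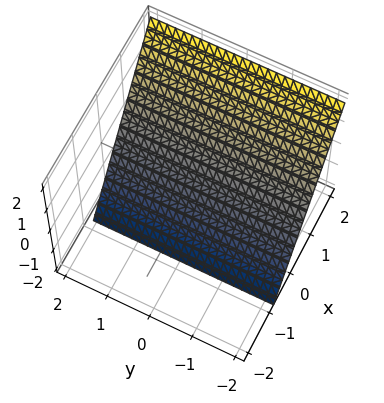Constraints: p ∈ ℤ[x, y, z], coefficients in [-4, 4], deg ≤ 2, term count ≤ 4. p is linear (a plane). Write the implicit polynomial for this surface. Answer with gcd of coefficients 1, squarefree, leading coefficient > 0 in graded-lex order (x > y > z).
The degree is 1 — the surface is flat (a plane).
From the visible intercepts: one z-axis crossing is at z = -1; the surface avoids every integer y-axis point in the box.
These observations pin down the coefficients.

3*x - 2*z - 2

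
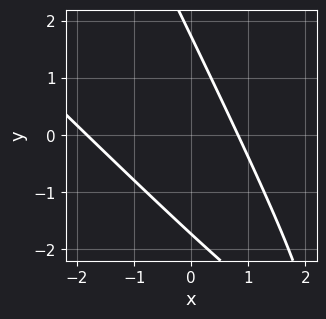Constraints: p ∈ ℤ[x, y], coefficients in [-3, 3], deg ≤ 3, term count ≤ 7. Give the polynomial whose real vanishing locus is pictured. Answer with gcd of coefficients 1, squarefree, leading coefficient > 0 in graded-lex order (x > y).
2*x^2 + 3*x*y + y^2 + 2*x - 3

(a) The degree is 2 — no degree-1 curve has this shape.
(b) Solving for integer coefficients yields p as stated.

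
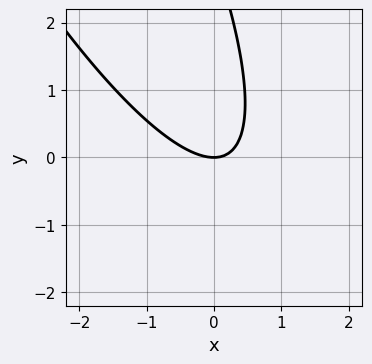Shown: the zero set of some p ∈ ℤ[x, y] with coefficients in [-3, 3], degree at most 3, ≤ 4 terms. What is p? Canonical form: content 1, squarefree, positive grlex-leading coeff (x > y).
1. deg p = 2.
2. Reading off the gridlines: it meets the x-axis at x = 0 (among the integer gridlines); it meets the y-axis at y = 0 (among the integer gridlines).
3. Assembling these constraints gives the stated polynomial.

3*x^2 + 3*x*y + y^2 - 3*y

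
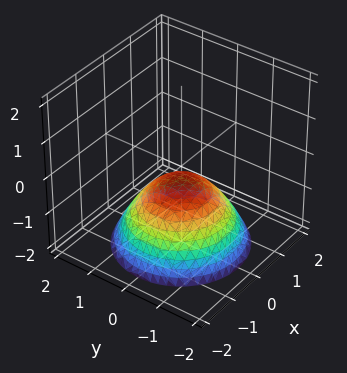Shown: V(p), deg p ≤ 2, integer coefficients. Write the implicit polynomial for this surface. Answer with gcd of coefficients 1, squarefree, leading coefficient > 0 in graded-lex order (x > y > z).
2*x^2 + 2*y^2 + 3*z + 1

deg p = 2.
By symmetry, the surface is invariant under rotation about z: p = q(x² + y², z).
From the visible intercepts: it misses every integer gridline on the y-axis; a circular section at z = -2 has radius between 1 and 2; no x-intercept at any integer in the box.
Matching integer coefficients to the picture gives p.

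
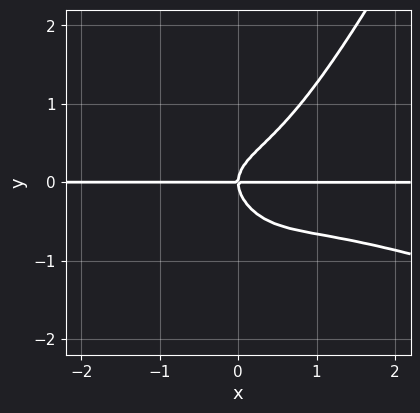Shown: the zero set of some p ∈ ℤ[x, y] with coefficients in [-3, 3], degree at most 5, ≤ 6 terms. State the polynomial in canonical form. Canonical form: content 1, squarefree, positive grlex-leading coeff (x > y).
x^3*y + 3*x^2*y^2 - y^4 - 3*y^3 + 2*x*y

(a) Degree: the shape is more complex than any degree-3 curve, so deg p = 4.
(b) From the visible intercepts: the visible x-axis segment lies entirely on the curve; it crosses the y-axis at the gridline y = 0.
(c) Together with the visible shape, these determine p as stated.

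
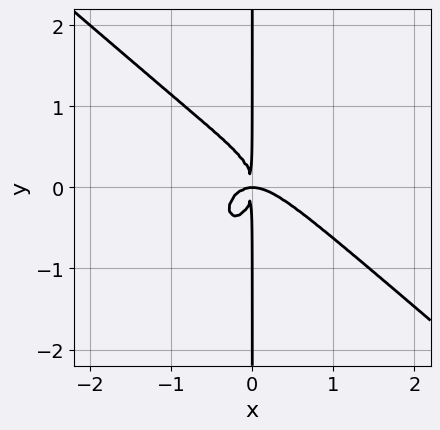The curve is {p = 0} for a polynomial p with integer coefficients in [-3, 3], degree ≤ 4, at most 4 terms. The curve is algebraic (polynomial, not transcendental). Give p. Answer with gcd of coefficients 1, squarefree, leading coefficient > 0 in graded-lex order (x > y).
3*x^4 + 2*x^3*y + 2*x*y^3 + 2*x^2*y

(a) The degree is 4 — the shape is more complex than any degree-3 curve.
(b) Observable constraints: the visible y-axis segment lies entirely on the curve.
(c) Together with the visible shape, these determine p as stated.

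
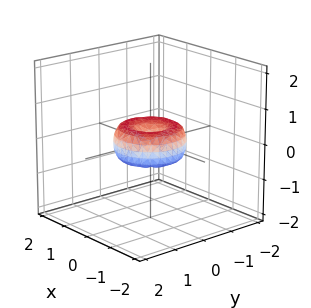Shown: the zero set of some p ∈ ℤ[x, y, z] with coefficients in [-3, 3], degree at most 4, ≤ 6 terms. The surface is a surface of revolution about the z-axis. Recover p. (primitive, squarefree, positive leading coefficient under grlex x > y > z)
First, deg p = 4. No degree-3 surface has this shape.
Then, by symmetry, the surface is invariant under rotation about z: p = q(x² + y², z).
Then, observable constraints: among the integer gridlines, it crosses the x-axis at x ∈ {-1, 0, 1}; a circular section at z = 0 has radius exactly 1; one z-axis crossing is at z = 0; among the integer gridlines, it crosses the y-axis at y ∈ {-1, 0, 1}.
Finally, solving for integer coefficients yields p as stated.

x^4 + 2*x^2*y^2 + y^4 - x^2 - y^2 + z^2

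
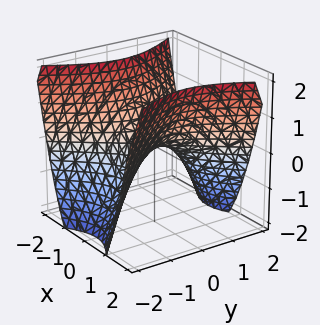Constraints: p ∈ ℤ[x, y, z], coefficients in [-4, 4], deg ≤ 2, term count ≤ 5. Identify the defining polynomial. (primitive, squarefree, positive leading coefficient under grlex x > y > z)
3*x^2 - 2*y^2 - 3*z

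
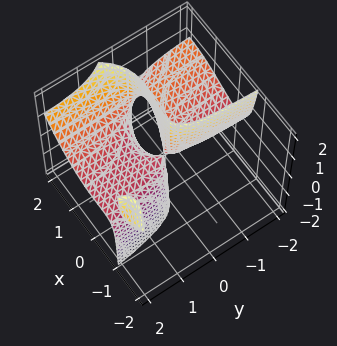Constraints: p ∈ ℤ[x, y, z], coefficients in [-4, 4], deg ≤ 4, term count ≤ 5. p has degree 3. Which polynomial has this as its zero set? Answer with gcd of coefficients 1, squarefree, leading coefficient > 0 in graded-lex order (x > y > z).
2*x^3 + 2*x^2*y - 3*x*y*z - 3*x^2 - 3*y*z

(a) The picture has 2 separate pieces.
(b) Degree: the shape is more complex than any degree-2 surface, so deg p = 3.
(c) Observable constraints: the visible z-axis segment lies entirely on the surface; the visible y-axis segment lies entirely on the surface.
(d) Fitting integer coefficients to these (and the overall shape) gives p.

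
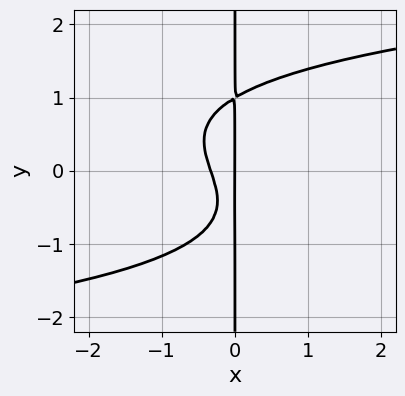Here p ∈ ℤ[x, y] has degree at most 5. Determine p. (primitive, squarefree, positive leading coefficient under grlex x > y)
2*x*y^3 - 3*x^2 - x*y - x

1. deg p = 4. No degree-3 curve has this shape.
2. Checking where it meets the axes: it meets the x-axis at x = 0 (among the integer gridlines); every point of the y-axis in the box is on the curve.
3. Fitting integer coefficients to these (and the overall shape) gives p.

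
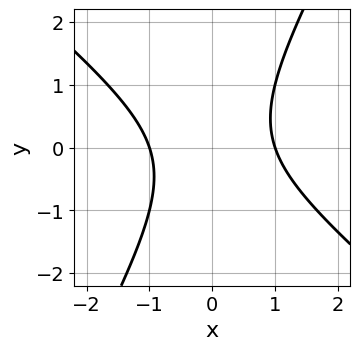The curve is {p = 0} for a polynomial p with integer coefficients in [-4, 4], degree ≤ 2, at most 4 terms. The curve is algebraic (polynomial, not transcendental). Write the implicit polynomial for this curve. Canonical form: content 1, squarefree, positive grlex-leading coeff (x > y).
3*x^2 + 2*x*y - 2*y^2 - 3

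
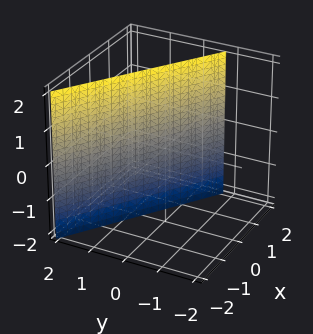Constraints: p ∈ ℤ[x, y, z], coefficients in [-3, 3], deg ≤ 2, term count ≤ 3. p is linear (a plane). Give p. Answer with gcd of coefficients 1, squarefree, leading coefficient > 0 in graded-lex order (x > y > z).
deg p = 1.
From the axis intercepts and sections: it meets the x-axis at x = 1 (among the integer gridlines); no z-intercept at any integer in the box.
Putting this together gives p.

2*x + 3*y - 2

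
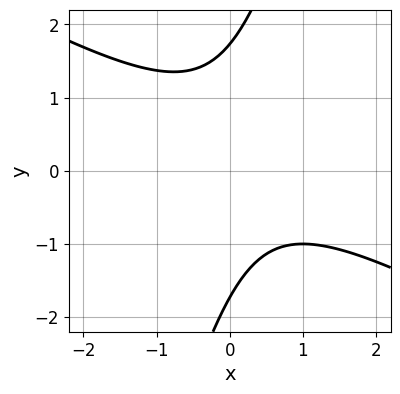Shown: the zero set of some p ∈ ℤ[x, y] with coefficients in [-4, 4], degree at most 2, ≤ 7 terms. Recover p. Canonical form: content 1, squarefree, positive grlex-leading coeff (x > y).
The degree is 2 — a generic line meets the curve in up to 2 points.
From the visible intercepts: it misses every integer gridline on the x-axis.
The integer polynomial consistent with all of this is the stated p.

2*x^2 + 3*x*y - y^2 - x + 3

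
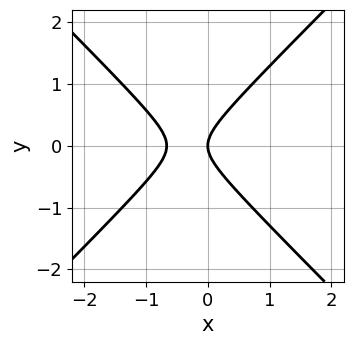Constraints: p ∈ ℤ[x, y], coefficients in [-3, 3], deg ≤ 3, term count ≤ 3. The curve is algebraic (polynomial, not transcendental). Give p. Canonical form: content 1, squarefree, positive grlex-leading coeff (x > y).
3*x^2 - 3*y^2 + 2*x

First, the degree is 2 — a generic line meets the curve in up to 2 points.
Then, symmetries: mirror symmetry y ↦ −y ⇒ only even powers of y.
Next, checking where it meets the axes: one y-axis crossing is at y = 0; it meets the x-axis at x = 0 (among the integer gridlines).
Finally, the integer polynomial consistent with all of this is the stated p.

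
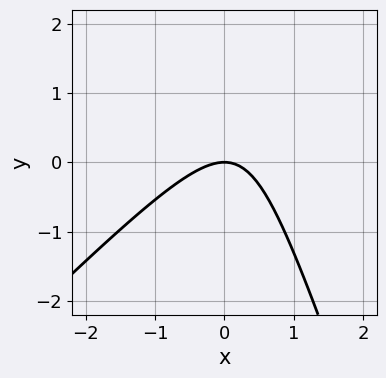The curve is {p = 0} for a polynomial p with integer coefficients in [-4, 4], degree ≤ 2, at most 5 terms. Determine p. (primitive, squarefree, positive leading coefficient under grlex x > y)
3*x^2 - 2*x*y - y^2 + 3*y

First, degree: no degree-1 curve has this shape, so deg p = 2.
Next, from the axis intercepts and sections: it crosses the x-axis at the gridline x = 0; it crosses the y-axis at the gridline y = 0.
Finally, assembling these constraints gives the stated polynomial.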